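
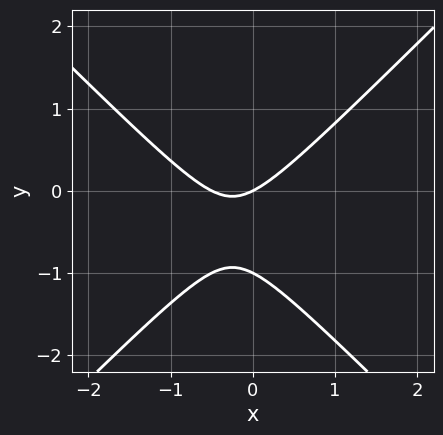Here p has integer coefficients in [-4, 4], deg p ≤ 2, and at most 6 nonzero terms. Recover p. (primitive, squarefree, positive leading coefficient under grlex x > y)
(a) Degree: a generic line meets the curve in up to 2 points, so deg p = 2.
(b) Reading off the gridlines: among the integer gridlines, it crosses the y-axis at y ∈ {-1, 0}; one x-axis crossing is at x = 0.
(c) Putting this together gives p.

2*x^2 - 2*y^2 + x - 2*y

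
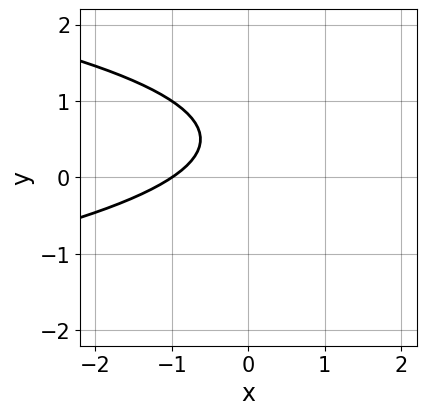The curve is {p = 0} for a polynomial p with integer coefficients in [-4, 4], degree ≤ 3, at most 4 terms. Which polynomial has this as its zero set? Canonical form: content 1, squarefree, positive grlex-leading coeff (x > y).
(a) The degree is 2 — no degree-1 curve has this shape.
(b) Against the integer gridlines: it crosses the x-axis at the gridline x = -1; no y-intercept at any integer in the box.
(c) Assembling these constraints gives the stated polynomial.

3*y^2 + 2*x - 3*y + 2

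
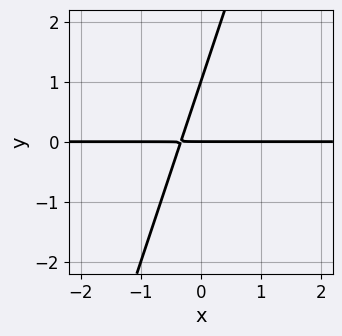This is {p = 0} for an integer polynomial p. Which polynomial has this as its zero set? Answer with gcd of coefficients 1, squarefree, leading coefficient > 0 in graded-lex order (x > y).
3*x*y - y^2 + y

(a) deg p = 2.
(b) Against the integer gridlines: among the integer gridlines, it crosses the y-axis at y ∈ {0, 1}; every point of the x-axis in the box is on the curve.
(c) These observations pin down the coefficients.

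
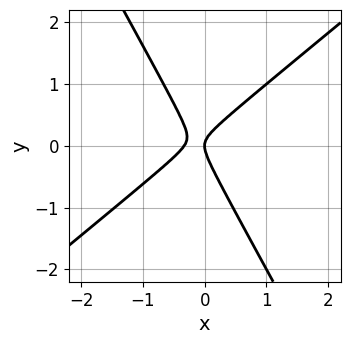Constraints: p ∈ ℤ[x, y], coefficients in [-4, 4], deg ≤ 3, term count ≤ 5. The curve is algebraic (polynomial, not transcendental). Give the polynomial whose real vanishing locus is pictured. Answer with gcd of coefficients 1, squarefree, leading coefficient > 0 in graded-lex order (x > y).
(a) The degree is 2 — the shape is more complex than any degree-1 curve.
(b) From the axis intercepts and sections: it crosses the y-axis at the gridline y = 0; it meets the x-axis at x = 0 (among the integer gridlines).
(c) Assembling these constraints gives the stated polynomial.

3*x^2 - 2*x*y - 2*y^2 + x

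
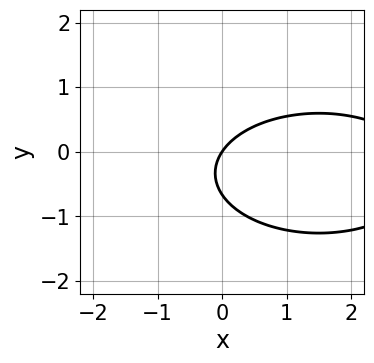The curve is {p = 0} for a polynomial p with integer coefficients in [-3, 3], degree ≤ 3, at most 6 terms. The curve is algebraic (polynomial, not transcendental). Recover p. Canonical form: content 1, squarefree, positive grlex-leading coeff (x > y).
x^2 + 3*y^2 - 3*x + 2*y

First, the degree is 2 — a generic line meets the curve in up to 2 points.
Then, reading off the gridlines: it meets the x-axis at x = 0 (among the integer gridlines); it meets the y-axis at y = 0 (among the integer gridlines).
Finally, these observations pin down the coefficients.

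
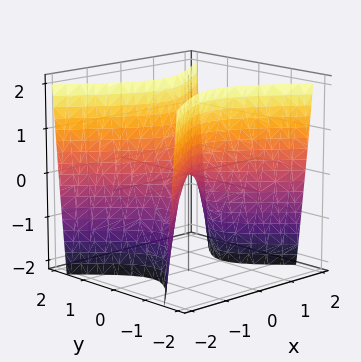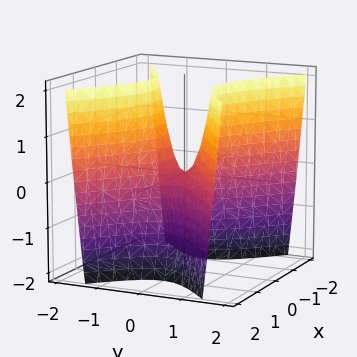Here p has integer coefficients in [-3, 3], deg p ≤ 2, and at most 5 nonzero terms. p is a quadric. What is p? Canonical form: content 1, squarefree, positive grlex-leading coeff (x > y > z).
2*x^2 - 3*y^2 + z

deg p = 2. A hyperbolic paraboloid; a quadric.
Symmetries: it's symmetric under y → −y, forcing even powers of y; it's symmetric under x → −x, forcing even powers of x.
From the axis intercepts and sections: one x-axis crossing is at x = 0; it meets the y-axis at y = 0 (among the integer gridlines); it meets the z-axis at z = 0 (among the integer gridlines).
Assembling these constraints gives the stated polynomial.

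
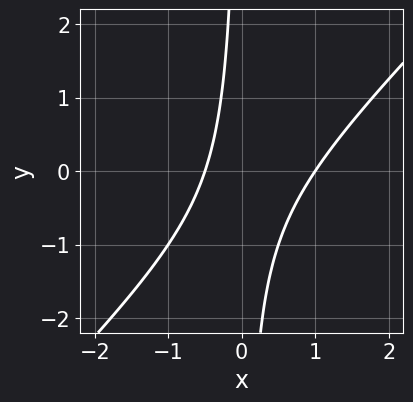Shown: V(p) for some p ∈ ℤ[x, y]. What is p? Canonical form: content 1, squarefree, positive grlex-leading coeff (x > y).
1. The degree is 2 — the shape is more complex than any degree-1 curve.
2. Checking where it meets the axes: the curve avoids every integer y-axis point in the box; one x-axis crossing is at x = 1.
3. Solving for integer coefficients yields p as stated.

2*x^2 - 2*x*y - x - 1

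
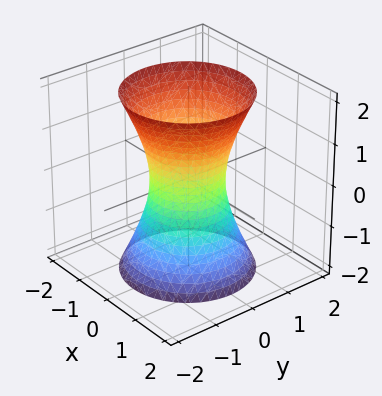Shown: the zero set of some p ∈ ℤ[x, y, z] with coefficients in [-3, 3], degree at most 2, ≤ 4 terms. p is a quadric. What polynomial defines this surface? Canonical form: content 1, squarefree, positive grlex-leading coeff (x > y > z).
1. Degree: an hourglass — one-sheet hyperboloid; a quadric, so deg p = 2.
2. Symmetries: it's symmetric under z → −z, forcing even powers of z; the z-axis is an axis of rotation, so x and y enter only as x² + y².
3. Reading off the gridlines: the surface avoids every integer z-axis point in the box; a circular section at z = -1 has radius exactly 1.
4. Together with the visible shape, these determine p as stated.

3*x^2 + 3*y^2 - z^2 - 2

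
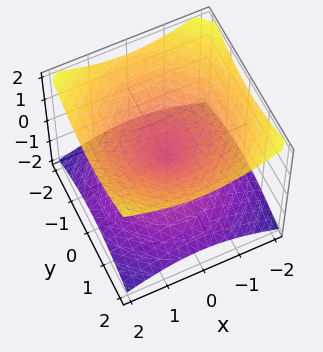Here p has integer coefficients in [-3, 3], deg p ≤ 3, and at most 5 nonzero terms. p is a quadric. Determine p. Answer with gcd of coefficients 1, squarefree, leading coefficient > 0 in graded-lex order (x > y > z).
x^2 + y^2 - 2*z^2

deg p = 2. A double cone through the origin; a quadric.
Symmetry: the z-axis is an axis of rotation, so x and y enter only as x² + y²; it's symmetric under z → −z, forcing even powers of z.
Against the integer gridlines: it meets the z-axis at z = 0 (among the integer gridlines); a circular section at z = 1 has radius between 1 and 2; it crosses the x-axis at the gridline x = 0; it crosses the y-axis at the gridline y = 0.
Putting this together gives p.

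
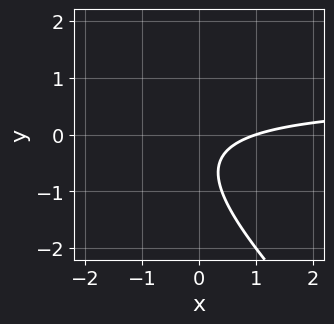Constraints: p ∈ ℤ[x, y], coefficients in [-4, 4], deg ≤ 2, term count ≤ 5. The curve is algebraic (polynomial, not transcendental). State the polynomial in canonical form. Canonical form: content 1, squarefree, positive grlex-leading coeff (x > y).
3*x*y + 3*y^2 - 2*x + 3*y + 2

First, the degree is 2 — a generic line meets the curve in up to 2 points.
Then, against the integer gridlines: it misses every integer gridline on the y-axis; it meets the x-axis at x = 1 (among the integer gridlines).
Finally, solving for integer coefficients yields p as stated.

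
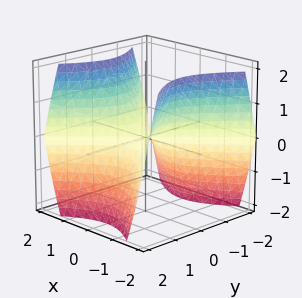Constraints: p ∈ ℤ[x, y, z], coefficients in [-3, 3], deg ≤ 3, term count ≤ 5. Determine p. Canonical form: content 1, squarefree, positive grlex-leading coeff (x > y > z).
x^2 - y^2 - z

1. deg p = 2.
2. Symmetries: the y ↦ −y reflection is a symmetry, so y appears only in even powers; mirror symmetry x ↦ −x ⇒ only even powers of x.
3. Reading off the gridlines: it meets the y-axis at y = 0 (among the integer gridlines); it crosses the x-axis at the gridline x = 0; one z-axis crossing is at z = 0.
4. Together with the visible shape, these determine p as stated.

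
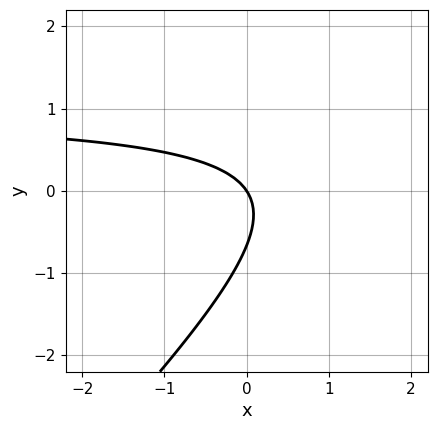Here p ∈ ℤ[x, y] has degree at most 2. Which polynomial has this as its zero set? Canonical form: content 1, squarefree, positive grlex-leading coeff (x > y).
deg p = 2. No degree-1 curve has this shape.
Against the integer gridlines: it meets the y-axis at y = 0 (among the integer gridlines); it meets the x-axis at x = 0 (among the integer gridlines).
Fitting integer coefficients to these (and the overall shape) gives p.

3*x*y - 3*y^2 - 3*x - 2*y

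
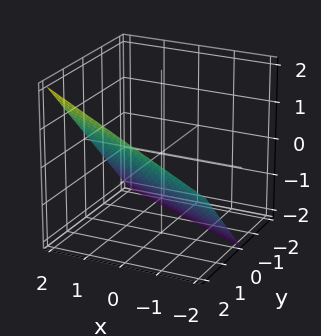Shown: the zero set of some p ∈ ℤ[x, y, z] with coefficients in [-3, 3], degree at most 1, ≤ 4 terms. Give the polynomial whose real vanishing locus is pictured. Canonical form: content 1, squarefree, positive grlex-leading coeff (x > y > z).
First, deg p = 1.
Then, from the visible intercepts: it crosses the y-axis at the gridline y = 1; one z-axis crossing is at z = -1; it meets the x-axis at x = 2 (among the integer gridlines).
Finally, assembling these constraints gives the stated polynomial.

x + 2*y - 2*z - 2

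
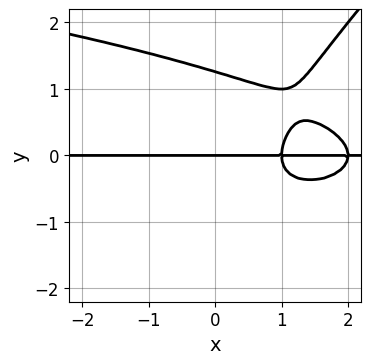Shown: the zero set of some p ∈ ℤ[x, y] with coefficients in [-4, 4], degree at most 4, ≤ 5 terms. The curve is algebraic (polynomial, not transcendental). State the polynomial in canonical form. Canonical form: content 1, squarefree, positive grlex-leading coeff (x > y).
x*y^3 - y^4 + x^2*y - 3*x*y + 2*y

Degree: a generic line meets the curve in up to 4 points, so deg p = 4.
From the axis intercepts and sections: the visible x-axis segment lies entirely on the curve; it meets the y-axis at y = 0 (among the integer gridlines).
Putting this together gives p.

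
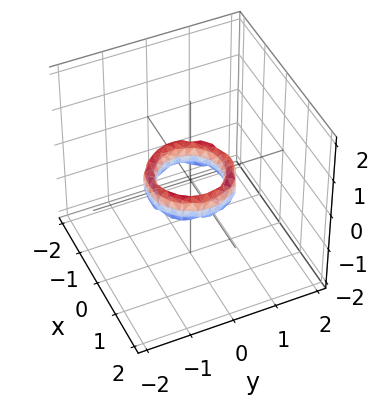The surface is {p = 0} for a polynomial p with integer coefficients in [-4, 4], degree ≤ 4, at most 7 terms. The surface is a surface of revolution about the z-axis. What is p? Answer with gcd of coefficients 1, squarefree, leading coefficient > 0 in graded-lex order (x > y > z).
(a) The degree is 4 — a generic line meets the surface in up to 4 points.
(b) Symmetries: rotational symmetry about the z-axis ⇒ p depends on x, y only through x² + y².
(c) From the visible intercepts: a circular section at z = 0 has radius between 0 and 1; among the integer gridlines, it crosses the x-axis at x ∈ {-1, 1}; the y-axis gridline crossings are at y ∈ {-1, 1}; it misses every integer gridline on the z-axis.
(d) Solving for integer coefficients yields p as stated.

2*x^4 + 4*x^2*y^2 + 2*y^4 - 3*x^2 - 3*y^2 + z^2 + 1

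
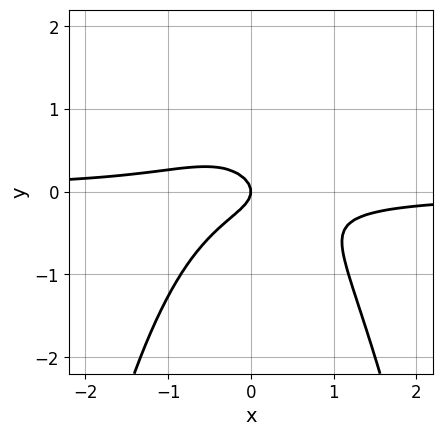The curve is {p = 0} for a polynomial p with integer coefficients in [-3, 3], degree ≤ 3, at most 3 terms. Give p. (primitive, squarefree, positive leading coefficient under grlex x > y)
3*x^2*y + 3*y^2 + x

First, degree: the shape is more complex than any degree-2 curve, so deg p = 3.
Next, from the axis intercepts and sections: it crosses the x-axis at the gridline x = 0; one y-axis crossing is at y = 0.
Finally, these observations pin down the coefficients.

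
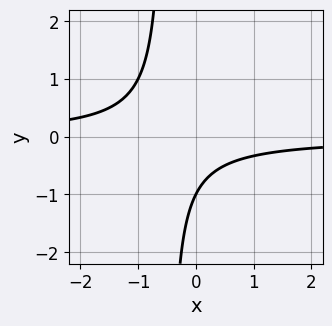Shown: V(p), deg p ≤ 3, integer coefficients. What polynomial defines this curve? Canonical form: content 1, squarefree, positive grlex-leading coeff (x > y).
(a) The degree is 2 — no degree-1 curve has this shape.
(b) Checking where it meets the axes: no x-intercept at any integer in the box; one y-axis crossing is at y = -1.
(c) Solving for integer coefficients yields p as stated.

2*x*y + y + 1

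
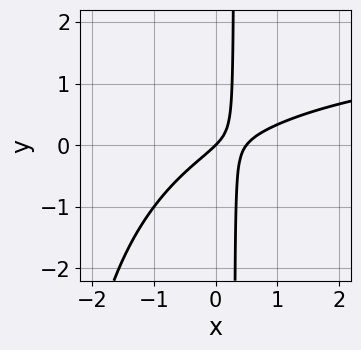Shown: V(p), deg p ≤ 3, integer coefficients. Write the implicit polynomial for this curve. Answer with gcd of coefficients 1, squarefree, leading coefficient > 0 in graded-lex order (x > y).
The degree is 3 — a generic line meets the curve in up to 3 points.
Checking where it meets the axes: it crosses the y-axis at the gridline y = 0; it meets the x-axis at x = 0 (among the integer gridlines).
Solving for integer coefficients yields p as stated.

x^2*y - 2*x^2 + 3*x*y + x - y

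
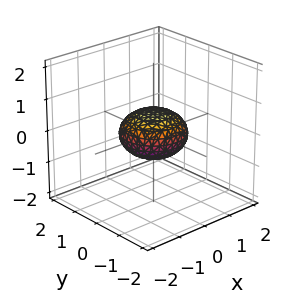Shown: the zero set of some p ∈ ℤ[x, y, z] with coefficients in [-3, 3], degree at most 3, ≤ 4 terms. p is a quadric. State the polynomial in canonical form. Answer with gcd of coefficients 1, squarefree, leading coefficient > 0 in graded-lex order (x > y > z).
1. deg p = 2. A closed, bounded, convex surface; a quadric.
2. Symmetries: rotational symmetry about the z-axis ⇒ p depends on x, y only through x² + y²; mirror symmetry z ↦ −z ⇒ only even powers of z.
3. Against the integer gridlines: the x-axis gridline crossings are at x ∈ {-1, 1}; among the integer gridlines, it crosses the y-axis at y ∈ {-1, 1}; a circular section at z = 0 has radius exactly 1.
4. These observations pin down the coefficients.

x^2 + y^2 + 2*z^2 - 1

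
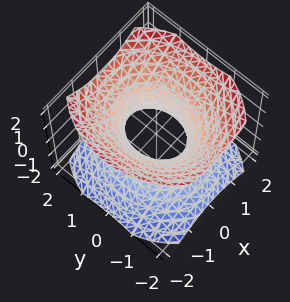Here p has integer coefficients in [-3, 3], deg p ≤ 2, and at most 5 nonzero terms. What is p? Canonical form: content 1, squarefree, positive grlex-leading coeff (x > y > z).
3*x^2 + 2*y^2 - 3*z^2 - 2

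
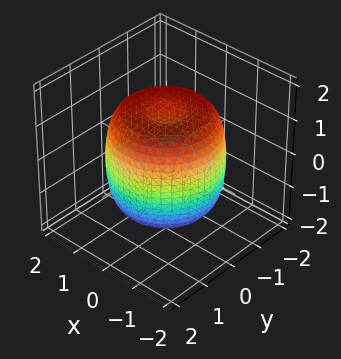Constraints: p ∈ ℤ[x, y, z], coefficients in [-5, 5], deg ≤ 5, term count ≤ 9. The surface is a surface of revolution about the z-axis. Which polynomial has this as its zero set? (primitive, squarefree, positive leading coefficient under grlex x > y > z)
2*x^4 + 4*x^2*y^2 + 2*y^4 - 3*x^2 - 3*y^2 + 2*z^2 - 3

1. The degree is 4 — no degree-3 surface has this shape.
2. By symmetry, the z-axis is an axis of rotation, so x and y enter only as x² + y².
3. Observable constraints: a circular section at z = 1 has radius between 1 and 2.
4. Solving for integer coefficients yields p as stated.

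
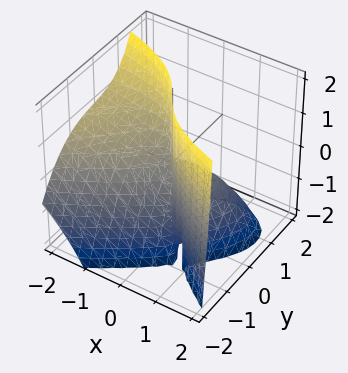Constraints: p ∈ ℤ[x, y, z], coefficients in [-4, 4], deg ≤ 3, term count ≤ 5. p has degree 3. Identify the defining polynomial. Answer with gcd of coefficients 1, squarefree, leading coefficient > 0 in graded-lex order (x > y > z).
x^2*z - 2*y^3 - 2*x^2 - 3*x*z - 2*y*z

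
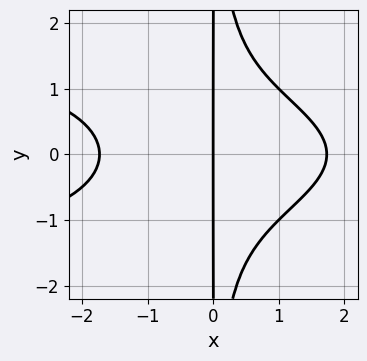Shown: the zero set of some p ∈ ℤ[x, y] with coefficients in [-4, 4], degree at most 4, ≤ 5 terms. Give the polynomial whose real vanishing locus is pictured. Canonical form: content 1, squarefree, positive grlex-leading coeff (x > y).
2*x^2*y^2 + x^3 - 3*x

(a) The degree is 4 — no degree-3 curve has this shape.
(b) Symmetries: the y ↦ −y reflection is a symmetry, so y appears only in even powers.
(c) Checking where it meets the axes: the visible y-axis segment lies entirely on the curve; it meets the x-axis at x = 0 (among the integer gridlines).
(d) The integer polynomial consistent with all of this is the stated p.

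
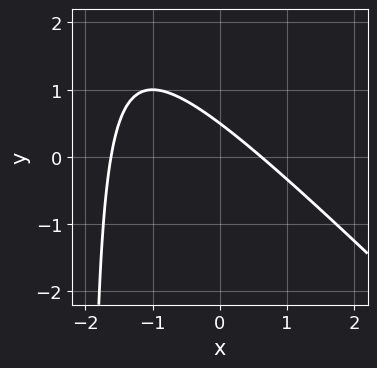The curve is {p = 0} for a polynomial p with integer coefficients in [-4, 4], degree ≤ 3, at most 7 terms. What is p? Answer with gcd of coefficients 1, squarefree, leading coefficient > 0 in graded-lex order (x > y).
x^2 + x*y + x + 2*y - 1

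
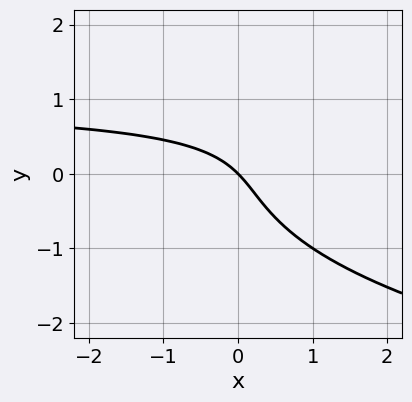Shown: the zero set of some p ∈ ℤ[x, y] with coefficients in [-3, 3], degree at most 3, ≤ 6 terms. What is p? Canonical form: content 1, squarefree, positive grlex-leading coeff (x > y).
y^3 - x*y + x + y

First, deg p = 3. No degree-2 curve has this shape.
Next, observable constraints: one x-axis crossing is at x = 0; one y-axis crossing is at y = 0.
Finally, solving for integer coefficients yields p as stated.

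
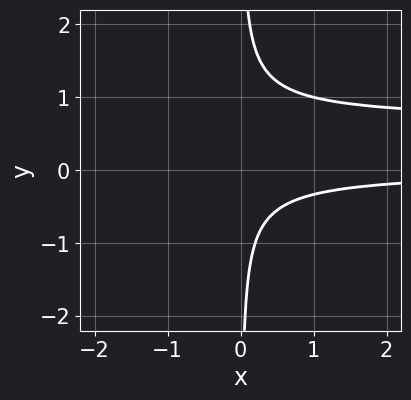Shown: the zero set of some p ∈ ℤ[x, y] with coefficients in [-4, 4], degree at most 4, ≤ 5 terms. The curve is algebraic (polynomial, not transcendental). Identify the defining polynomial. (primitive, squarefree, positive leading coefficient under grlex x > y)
Degree: a generic line meets the curve in up to 3 points, so deg p = 3.
Checking where it meets the axes: no x-intercept at any integer in the box; the curve avoids every integer y-axis point in the box.
Fitting integer coefficients to these (and the overall shape) gives p.

3*x*y^2 - 2*x*y - 1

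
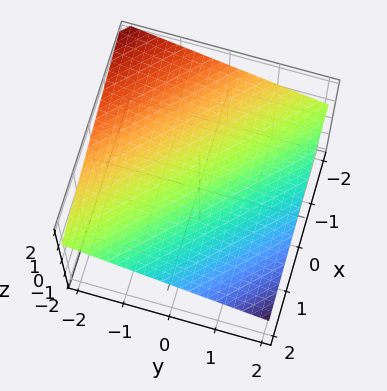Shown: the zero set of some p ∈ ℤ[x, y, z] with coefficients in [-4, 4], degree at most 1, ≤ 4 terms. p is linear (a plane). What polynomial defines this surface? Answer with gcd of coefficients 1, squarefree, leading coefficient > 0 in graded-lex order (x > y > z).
x + y + 3*z - 2

Degree: the surface is flat (a plane), so deg p = 1.
Observable constraints: one x-axis crossing is at x = 2; it meets the y-axis at y = 2 (among the integer gridlines).
Assembling these constraints gives the stated polynomial.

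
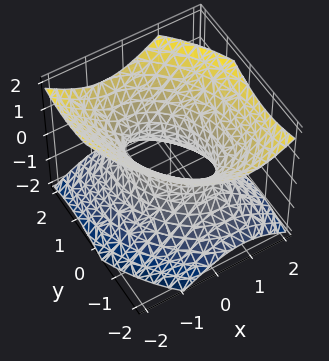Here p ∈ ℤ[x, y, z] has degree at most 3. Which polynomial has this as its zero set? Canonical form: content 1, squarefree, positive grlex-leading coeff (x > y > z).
deg p = 2. A generic line meets the surface in up to 2 points.
From the axis intercepts and sections: the y-axis gridline crossings are at y ∈ {-1, 1}; no z-intercept at any integer in the box.
Together with the visible shape, these determine p as stated.

3*x^2 + 2*x*y + 2*y^2 - 3*z^2 - 2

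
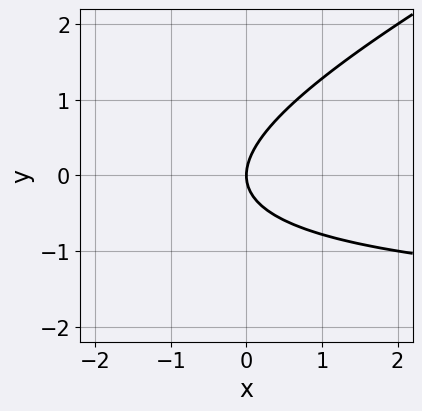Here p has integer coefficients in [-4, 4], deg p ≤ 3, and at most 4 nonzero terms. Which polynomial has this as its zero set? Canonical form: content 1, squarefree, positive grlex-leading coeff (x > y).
x*y - 2*y^2 + 2*x

1. The degree is 2 — a generic line meets the curve in up to 2 points.
2. From the visible intercepts: it crosses the y-axis at the gridline y = 0; one x-axis crossing is at x = 0.
3. Assembling these constraints gives the stated polynomial.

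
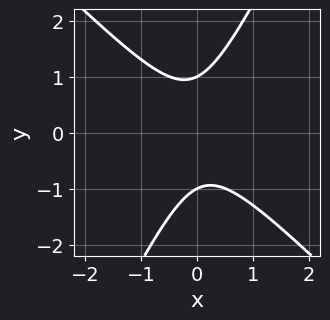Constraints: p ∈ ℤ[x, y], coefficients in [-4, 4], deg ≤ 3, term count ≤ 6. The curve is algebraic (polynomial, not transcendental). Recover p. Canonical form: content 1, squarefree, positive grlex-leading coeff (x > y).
2*x^2 + x*y - y^2 + 1

1. deg p = 2. The shape is more complex than any degree-1 curve.
2. Checking where it meets the axes: no x-intercept at any integer in the box; among the integer gridlines, it crosses the y-axis at y ∈ {-1, 1}.
3. Putting this together gives p.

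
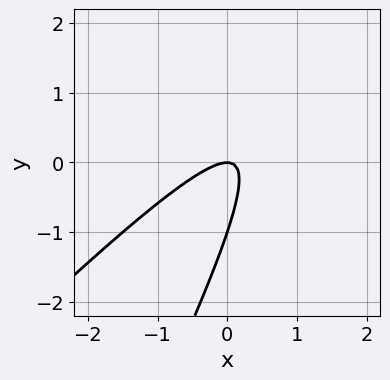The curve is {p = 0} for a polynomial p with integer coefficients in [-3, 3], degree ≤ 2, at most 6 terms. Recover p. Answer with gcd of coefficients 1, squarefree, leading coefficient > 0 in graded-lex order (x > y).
2*x^2 - 3*x*y + y^2 + y

(a) deg p = 2. A generic line meets the curve in up to 2 points.
(b) From the axis intercepts and sections: the y-axis gridline crossings are at y ∈ {-1, 0}; it meets the x-axis at x = 0 (among the integer gridlines).
(c) Assembling these constraints gives the stated polynomial.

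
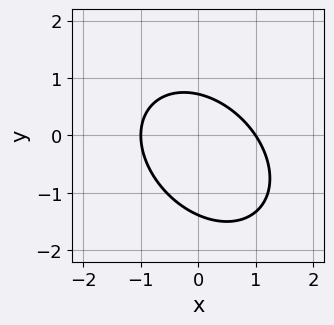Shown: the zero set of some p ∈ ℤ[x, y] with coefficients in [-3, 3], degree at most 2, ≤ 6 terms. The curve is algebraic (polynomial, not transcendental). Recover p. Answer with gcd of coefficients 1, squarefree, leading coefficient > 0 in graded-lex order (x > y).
3*x^2 + 2*x*y + 3*y^2 + 2*y - 3

deg p = 2.
From the axis intercepts and sections: the x-axis gridline crossings are at x ∈ {-1, 1}.
Together with the visible shape, these determine p as stated.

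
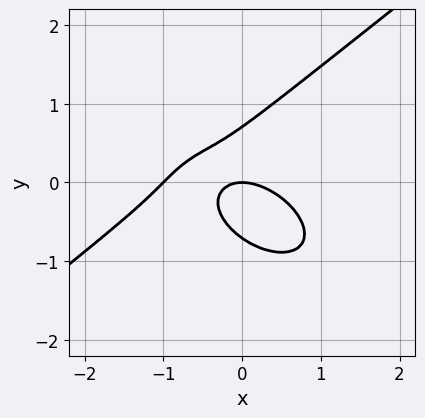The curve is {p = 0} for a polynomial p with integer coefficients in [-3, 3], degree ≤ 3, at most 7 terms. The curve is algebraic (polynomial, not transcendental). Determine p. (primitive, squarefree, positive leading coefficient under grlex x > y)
x^3 - 2*y^3 + x^2 + 2*x*y + y

1. The degree is 3 — the shape is more complex than any degree-2 curve.
2. Reading off the gridlines: it meets the y-axis at y = 0 (among the integer gridlines); the x-axis gridline crossings are at x ∈ {-1, 0}.
3. Solving for integer coefficients yields p as stated.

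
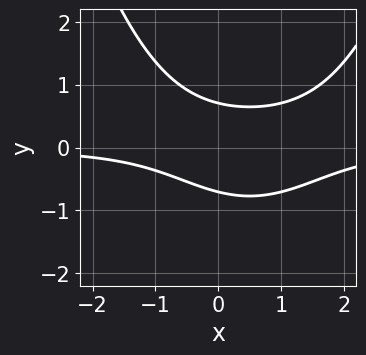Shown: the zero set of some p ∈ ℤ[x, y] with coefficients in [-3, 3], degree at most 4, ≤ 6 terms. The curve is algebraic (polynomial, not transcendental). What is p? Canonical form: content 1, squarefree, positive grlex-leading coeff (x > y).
x^2*y - x*y - 2*y^2 + 1

First, degree: the shape is more complex than any degree-2 curve, so deg p = 3.
Then, from the axis intercepts and sections: the curve avoids every integer x-axis point in the box.
Finally, putting this together gives p.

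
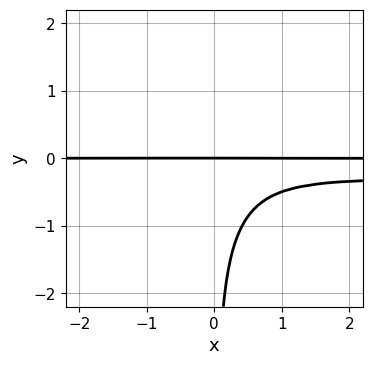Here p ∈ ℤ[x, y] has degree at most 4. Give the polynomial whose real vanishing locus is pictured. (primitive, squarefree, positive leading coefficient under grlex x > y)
(a) Degree: the shape is more complex than any degree-3 curve, so deg p = 4.
(b) From the visible intercepts: every point of the x-axis in the box is on the curve; it crosses the y-axis at the gridline y = 0.
(c) Together with the visible shape, these determine p as stated.

3*x^2*y^2 - 2*x*y^3 + x^2*y + 2*x*y^2 + 2*y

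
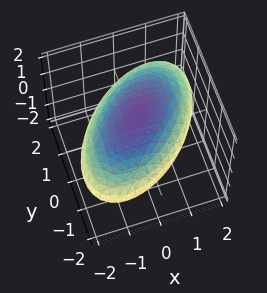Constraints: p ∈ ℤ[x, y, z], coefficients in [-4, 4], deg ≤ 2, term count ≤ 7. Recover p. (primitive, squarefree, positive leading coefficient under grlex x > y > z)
x^2 - x*y + y^2 + 2*z^2 - 3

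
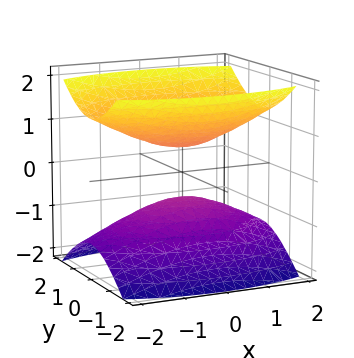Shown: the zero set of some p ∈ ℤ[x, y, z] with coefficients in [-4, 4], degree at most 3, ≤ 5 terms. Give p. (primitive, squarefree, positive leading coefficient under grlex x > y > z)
x^2 + 3*y^2 - 3*z^2 + 1

First, there are 2 components. Treating them together as one polynomial.
Next, deg p = 2. Two sheets facing apart; a quadric.
Next, symmetries: mirror symmetry x ↦ −x ⇒ only even powers of x; the y ↦ −y reflection is a symmetry, so y appears only in even powers; the z ↦ −z reflection is a symmetry, so z appears only in even powers.
Then, checking where it meets the axes: no y-intercept at any integer in the box; the surface avoids every integer x-axis point in the box.
Finally, matching integer coefficients to the picture gives p.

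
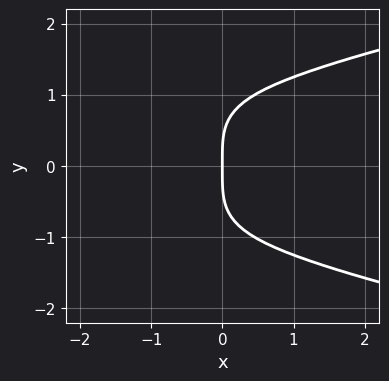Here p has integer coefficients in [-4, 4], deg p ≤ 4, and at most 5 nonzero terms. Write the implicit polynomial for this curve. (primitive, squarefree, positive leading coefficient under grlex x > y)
1. The degree is 4 — the shape is more complex than any degree-3 curve.
2. Symmetries: it's symmetric under y → −y, forcing even powers of y.
3. From the axis intercepts and sections: it crosses the x-axis at the gridline x = 0; it meets the y-axis at y = 0 (among the integer gridlines).
4. Assembling these constraints gives the stated polynomial.

x^2*y^2 + y^4 - x^3 - x^2 - 2*x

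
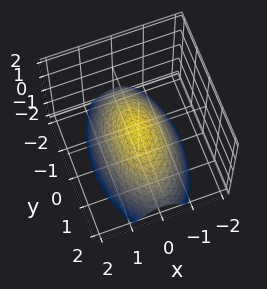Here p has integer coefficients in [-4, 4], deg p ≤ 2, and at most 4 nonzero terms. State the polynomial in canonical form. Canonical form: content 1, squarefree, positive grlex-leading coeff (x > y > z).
3*x^2 + y^2 + 3*z

(a) Degree: a single bowl opening along one axis; a quadric, so deg p = 2.
(b) Symmetries: it's symmetric under x → −x, forcing even powers of x; it's symmetric under y → −y, forcing even powers of y.
(c) Checking where it meets the axes: it crosses the y-axis at the gridline y = 0; it meets the x-axis at x = 0 (among the integer gridlines).
(d) Fitting integer coefficients to these (and the overall shape) gives p.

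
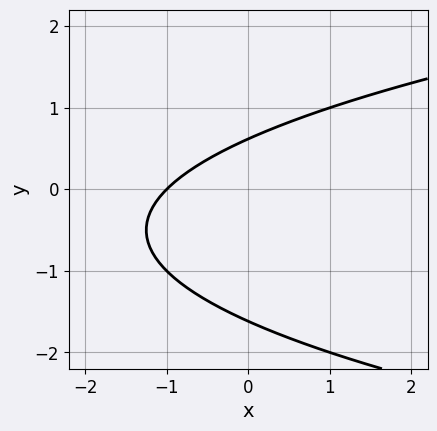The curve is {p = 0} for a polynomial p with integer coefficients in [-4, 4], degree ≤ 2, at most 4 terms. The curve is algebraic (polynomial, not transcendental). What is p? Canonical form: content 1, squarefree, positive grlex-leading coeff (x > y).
y^2 - x + y - 1

First, deg p = 2.
Next, observable constraints: one x-axis crossing is at x = -1.
Finally, together with the visible shape, these determine p as stated.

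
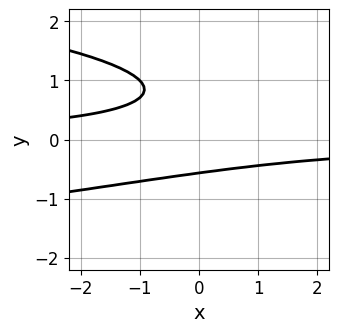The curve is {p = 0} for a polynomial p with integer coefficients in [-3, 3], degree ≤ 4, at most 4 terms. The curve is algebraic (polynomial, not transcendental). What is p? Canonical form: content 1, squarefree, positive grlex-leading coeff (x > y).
1. Degree: a generic line meets the curve in up to 3 points, so deg p = 3.
2. Reading off the gridlines: the curve avoids every integer x-axis point in the box.
3. Assembling these constraints gives the stated polynomial.

2*y^3 + x*y - 2*y^2 + 1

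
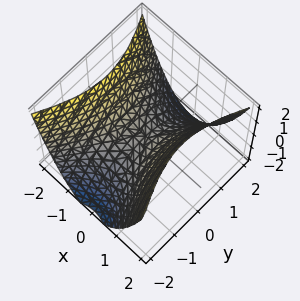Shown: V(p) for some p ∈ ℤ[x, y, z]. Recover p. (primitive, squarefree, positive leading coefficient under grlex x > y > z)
1. deg p = 2. A saddle surface; a quadric.
2. Symmetries: the x ↦ −x reflection is a symmetry, so x appears only in even powers; the y ↦ −y reflection is a symmetry, so y appears only in even powers.
3. From the axis intercepts and sections: one y-axis crossing is at y = 0; one x-axis crossing is at x = 0; one z-axis crossing is at z = 0.
4. Solving for integer coefficients yields p as stated.

2*x^2 - y^2 - 2*z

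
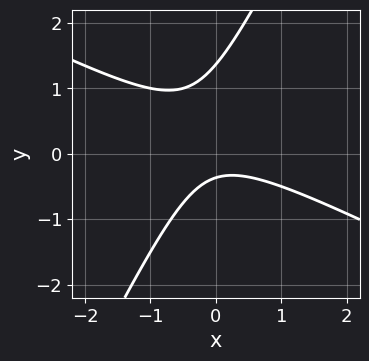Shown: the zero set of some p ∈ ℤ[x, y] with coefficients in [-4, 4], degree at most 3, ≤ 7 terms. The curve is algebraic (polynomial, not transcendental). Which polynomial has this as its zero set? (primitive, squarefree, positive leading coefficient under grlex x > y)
1. The degree is 2 — no degree-1 curve has this shape.
2. From the axis intercepts and sections: the curve avoids every integer x-axis point in the box.
3. Assembling these constraints gives the stated polynomial.

2*x^2 + 3*x*y - 2*y^2 + 2*y + 1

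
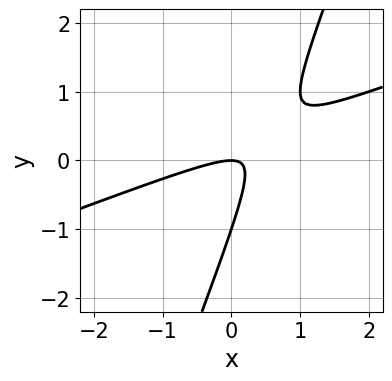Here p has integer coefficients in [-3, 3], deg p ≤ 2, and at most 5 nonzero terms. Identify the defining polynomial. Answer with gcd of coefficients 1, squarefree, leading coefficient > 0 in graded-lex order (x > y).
First, deg p = 2.
Then, from the axis intercepts and sections: the y-axis gridline crossings are at y ∈ {-1, 0}; it meets the x-axis at x = 0 (among the integer gridlines).
Finally, solving for integer coefficients yields p as stated.

x^2 - 3*x*y + y^2 + y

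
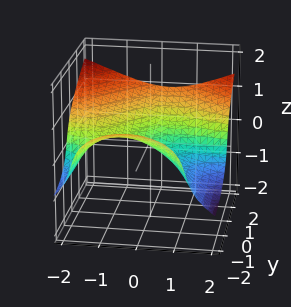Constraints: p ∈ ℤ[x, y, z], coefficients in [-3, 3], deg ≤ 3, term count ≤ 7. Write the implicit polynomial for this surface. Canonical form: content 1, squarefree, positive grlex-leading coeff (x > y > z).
1. Degree: no degree-2 surface has this shape, so deg p = 3.
2. Reading off the gridlines: it meets the x-axis at x = 0 (among the integer gridlines); it crosses the y-axis at the gridline y = 0.
3. Fitting integer coefficients to these (and the overall shape) gives p.

x^2*y - 3*z^3 + y^2 - x - 2*z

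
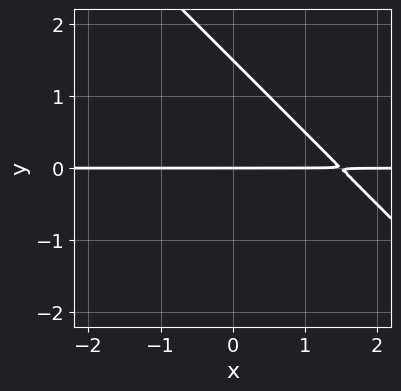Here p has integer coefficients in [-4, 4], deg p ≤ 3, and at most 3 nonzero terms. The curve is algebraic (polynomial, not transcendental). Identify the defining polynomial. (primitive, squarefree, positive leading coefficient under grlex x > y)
2*x*y + 2*y^2 - 3*y

1. Degree: a generic line meets the curve in up to 2 points, so deg p = 2.
2. Observable constraints: it meets the y-axis at y = 0 (among the integer gridlines); every point of the x-axis in the box is on the curve.
3. Solving for integer coefficients yields p as stated.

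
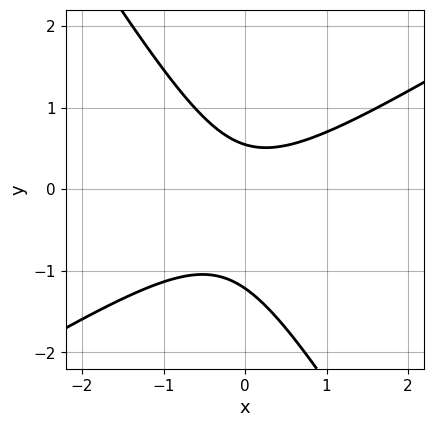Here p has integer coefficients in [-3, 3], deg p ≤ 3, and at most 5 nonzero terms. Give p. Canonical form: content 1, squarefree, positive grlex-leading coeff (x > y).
3*x^2 - 3*x*y - 3*y^2 - 2*y + 2

(a) deg p = 2.
(b) Reading off the gridlines: no x-intercept at any integer in the box.
(c) The integer polynomial consistent with all of this is the stated p.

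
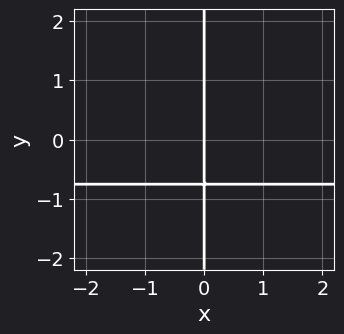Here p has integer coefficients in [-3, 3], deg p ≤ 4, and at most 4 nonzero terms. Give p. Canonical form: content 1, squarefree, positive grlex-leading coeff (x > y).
x*y^3 - x*y^2 + x

(a) The degree is 4 — no degree-3 curve has this shape.
(b) Against the integer gridlines: it meets the x-axis at x = 0 (among the integer gridlines); every point of the y-axis in the box is on the curve.
(c) The integer polynomial consistent with all of this is the stated p.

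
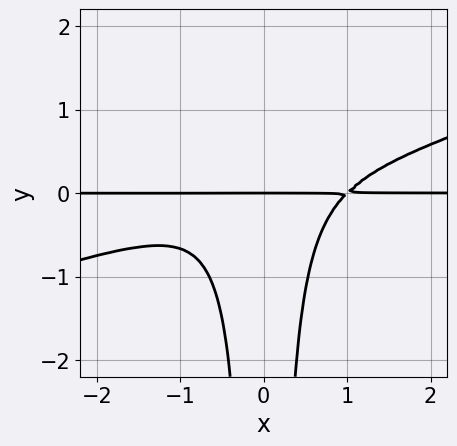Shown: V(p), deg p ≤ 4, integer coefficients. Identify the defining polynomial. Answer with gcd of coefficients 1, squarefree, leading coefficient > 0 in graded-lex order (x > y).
(a) The degree is 4 — the shape is more complex than any degree-3 curve.
(b) From the axis intercepts and sections: one y-axis crossing is at y = 0; the visible x-axis segment lies entirely on the curve.
(c) Solving for integer coefficients yields p as stated.

x^3*y - 3*x^2*y^2 - y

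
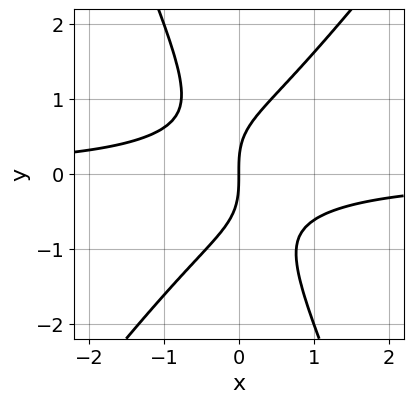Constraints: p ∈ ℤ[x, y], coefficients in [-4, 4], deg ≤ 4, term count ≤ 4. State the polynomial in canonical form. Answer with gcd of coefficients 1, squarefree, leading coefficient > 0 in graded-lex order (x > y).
3*x^2*y - x*y^2 - y^3 + 2*x

deg p = 3.
From the visible intercepts: one x-axis crossing is at x = 0; it crosses the y-axis at the gridline y = 0.
Solving for integer coefficients yields p as stated.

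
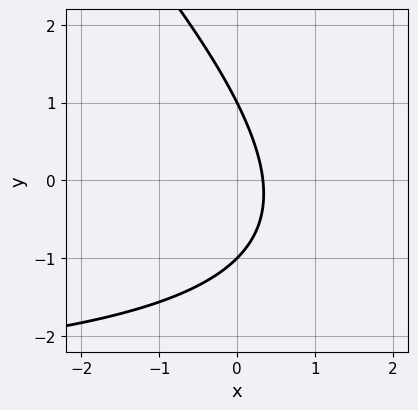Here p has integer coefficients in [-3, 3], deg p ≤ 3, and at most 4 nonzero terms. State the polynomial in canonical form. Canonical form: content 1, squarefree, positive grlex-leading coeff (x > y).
x*y + y^2 + 3*x - 1

Degree: a generic line meets the curve in up to 2 points, so deg p = 2.
Against the integer gridlines: the y-axis gridline crossings are at y ∈ {-1, 1}.
The integer polynomial consistent with all of this is the stated p.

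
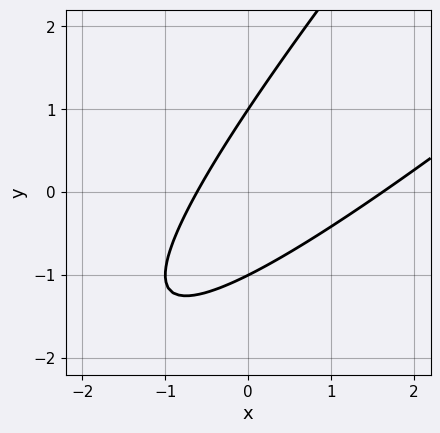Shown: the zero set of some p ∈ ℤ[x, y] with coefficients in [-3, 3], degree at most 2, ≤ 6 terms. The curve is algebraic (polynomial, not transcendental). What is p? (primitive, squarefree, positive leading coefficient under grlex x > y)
deg p = 2. A generic line meets the curve in up to 2 points.
Observable constraints: among the integer gridlines, it crosses the y-axis at y ∈ {-1, 1}.
Matching integer coefficients to the picture gives p.

x^2 - 2*x*y + y^2 - x - 1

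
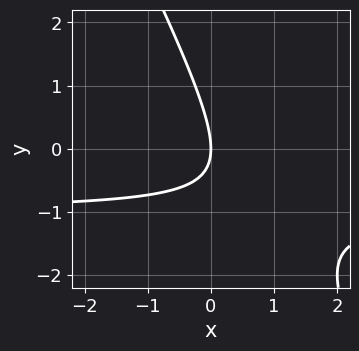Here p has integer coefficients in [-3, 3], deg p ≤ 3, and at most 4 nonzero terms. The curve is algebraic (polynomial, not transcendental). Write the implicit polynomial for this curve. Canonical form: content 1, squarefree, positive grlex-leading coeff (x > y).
(a) deg p = 2. No degree-1 curve has this shape.
(b) Against the integer gridlines: it meets the y-axis at y = 0 (among the integer gridlines); one x-axis crossing is at x = 0.
(c) Matching integer coefficients to the picture gives p.

2*x*y + y^2 + 2*x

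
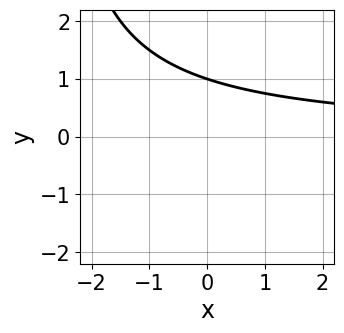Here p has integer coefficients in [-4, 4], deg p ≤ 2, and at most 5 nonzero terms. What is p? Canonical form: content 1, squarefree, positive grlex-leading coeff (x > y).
Degree: the shape is more complex than any degree-1 curve, so deg p = 2.
Observable constraints: it misses every integer gridline on the x-axis; it meets the y-axis at y = 1 (among the integer gridlines).
These observations pin down the coefficients.

x*y + 3*y - 3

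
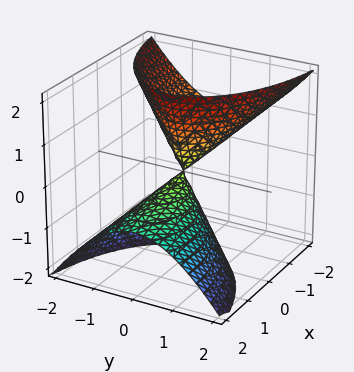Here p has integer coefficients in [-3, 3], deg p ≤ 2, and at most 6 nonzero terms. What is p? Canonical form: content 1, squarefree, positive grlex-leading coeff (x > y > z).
First, I count 2 distinct pieces. They look like related sheets of one shape, so recover p as a whole.
Next, deg p = 2. A generic line meets the surface in up to 2 points.
Next, from the visible intercepts: one x-axis crossing is at x = 0; it crosses the y-axis at the gridline y = 0.
Finally, matching integer coefficients to the picture gives p.

x^2 + 3*x*z + 3*y^2 - z^2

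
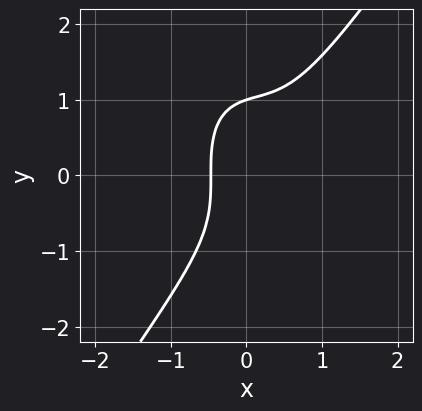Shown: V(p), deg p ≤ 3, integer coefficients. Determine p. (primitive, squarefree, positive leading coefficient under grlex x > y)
3*x^3 - y^3 - x^2 + x + 1

(a) The degree is 3 — no degree-2 curve has this shape.
(b) Against the integer gridlines: it meets the y-axis at y = 1 (among the integer gridlines).
(c) The integer polynomial consistent with all of this is the stated p.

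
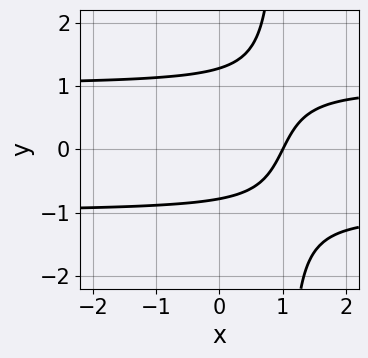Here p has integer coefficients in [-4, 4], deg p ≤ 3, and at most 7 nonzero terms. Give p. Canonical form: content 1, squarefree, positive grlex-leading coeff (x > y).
First, the degree is 3 — no degree-2 curve has this shape.
Next, from the axis intercepts and sections: one x-axis crossing is at x = 1.
Finally, together with the visible shape, these determine p as stated.

2*x*y^2 - 2*y^2 - 2*x + y + 2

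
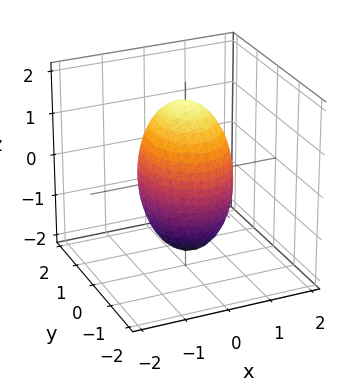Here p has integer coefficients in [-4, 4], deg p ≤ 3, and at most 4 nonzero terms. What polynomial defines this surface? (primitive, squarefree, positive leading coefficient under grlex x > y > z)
3*x^2 + 2*y^2 + z^2 - 3

First, degree: bounded and convex; a quadric, so deg p = 2.
Then, symmetries: the z ↦ −z reflection is a symmetry, so z appears only in even powers; the x ↦ −x reflection is a symmetry, so x appears only in even powers; it's symmetric under y → −y, forcing even powers of y.
Next, reading off the gridlines: among the integer gridlines, it crosses the x-axis at x ∈ {-1, 1}.
Finally, matching integer coefficients to the picture gives p.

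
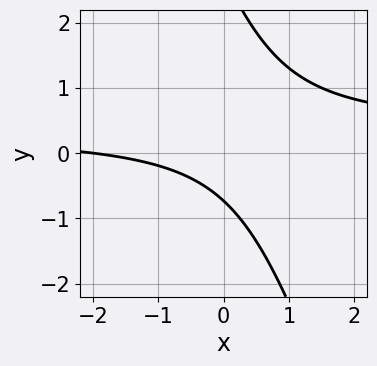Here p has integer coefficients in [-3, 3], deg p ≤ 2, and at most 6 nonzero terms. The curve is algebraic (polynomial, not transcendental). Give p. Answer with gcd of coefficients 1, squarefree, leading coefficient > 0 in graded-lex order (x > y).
3*x*y + y^2 - x - 2*y - 2

1. Degree: the shape is more complex than any degree-1 curve, so deg p = 2.
2. Checking where it meets the axes: it crosses the x-axis at the gridline x = -2.
3. The integer polynomial consistent with all of this is the stated p.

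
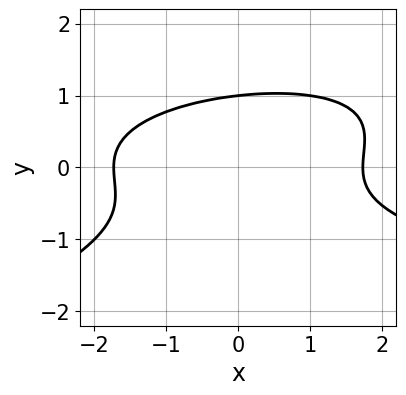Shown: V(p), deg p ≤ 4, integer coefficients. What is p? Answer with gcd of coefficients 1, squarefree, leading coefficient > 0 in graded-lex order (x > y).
First, degree: the shape is more complex than any degree-2 curve, so deg p = 3.
Then, from the axis intercepts and sections: one y-axis crossing is at y = 1.
Finally, these observations pin down the coefficients.

x*y^2 - 3*y^3 - x^2 + 3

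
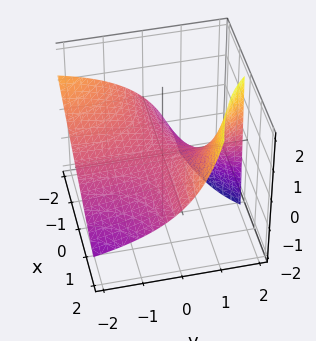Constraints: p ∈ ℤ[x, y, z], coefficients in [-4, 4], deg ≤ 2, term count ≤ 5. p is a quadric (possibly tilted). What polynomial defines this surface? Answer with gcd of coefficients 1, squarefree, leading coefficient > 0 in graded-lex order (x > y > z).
deg p = 2.
From the axis intercepts and sections: every point of the y-axis in the box is on the surface; it meets the z-axis at z = 0 (among the integer gridlines); the visible x-axis segment lies entirely on the surface.
Fitting integer coefficients to these (and the overall shape) gives p.

x*y + y*z - 2*z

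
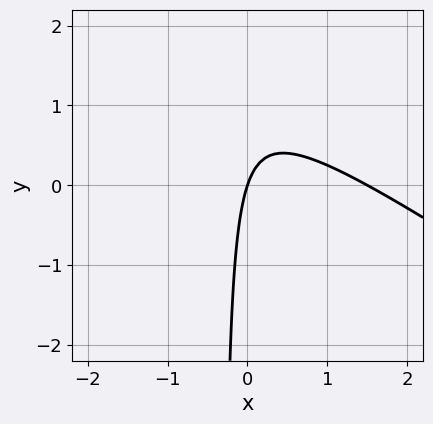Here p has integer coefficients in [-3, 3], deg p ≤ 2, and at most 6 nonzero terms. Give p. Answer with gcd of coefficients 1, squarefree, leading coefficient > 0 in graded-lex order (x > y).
First, the degree is 2 — no degree-1 curve has this shape.
Then, against the integer gridlines: it meets the y-axis at y = 0 (among the integer gridlines); it meets the x-axis at x = 0 (among the integer gridlines).
Finally, matching integer coefficients to the picture gives p.

2*x^2 + 3*x*y - 3*x + y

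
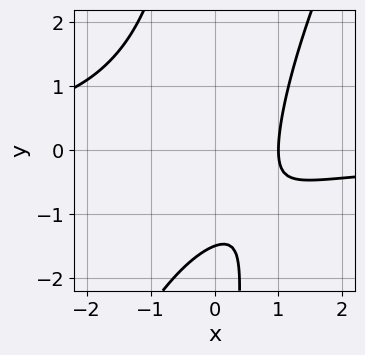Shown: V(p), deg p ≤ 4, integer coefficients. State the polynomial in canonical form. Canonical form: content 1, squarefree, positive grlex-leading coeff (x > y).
1. deg p = 3.
2. From the axis intercepts and sections: one x-axis crossing is at x = 1.
3. Assembling these constraints gives the stated polynomial.

2*x^2*y - x*y^2 + 3*x - 2*y - 3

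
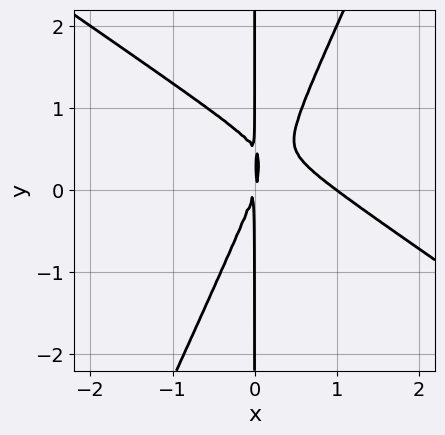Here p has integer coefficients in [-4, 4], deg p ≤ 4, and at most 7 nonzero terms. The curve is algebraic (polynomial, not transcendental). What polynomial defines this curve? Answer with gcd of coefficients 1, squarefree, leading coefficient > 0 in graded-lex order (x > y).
3*x^3 + 3*x^2*y - 2*x*y^2 - 3*x^2 + x*y

Degree: a generic line meets the curve in up to 3 points, so deg p = 3.
Reading off the gridlines: it meets the x-axis at x = 1 (among the integer gridlines); every point of the y-axis in the box is on the curve.
Fitting integer coefficients to these (and the overall shape) gives p.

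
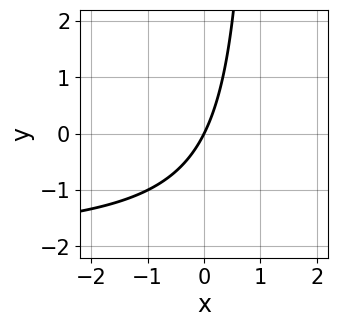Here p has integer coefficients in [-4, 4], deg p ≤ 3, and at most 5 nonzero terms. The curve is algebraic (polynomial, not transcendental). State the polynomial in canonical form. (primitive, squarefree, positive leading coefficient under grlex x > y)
x*y + 2*x - y

1. The degree is 2 — a generic line meets the curve in up to 2 points.
2. Checking where it meets the axes: one y-axis crossing is at y = 0; it meets the x-axis at x = 0 (among the integer gridlines).
3. The integer polynomial consistent with all of this is the stated p.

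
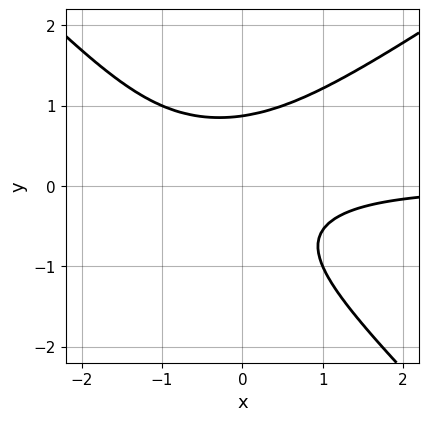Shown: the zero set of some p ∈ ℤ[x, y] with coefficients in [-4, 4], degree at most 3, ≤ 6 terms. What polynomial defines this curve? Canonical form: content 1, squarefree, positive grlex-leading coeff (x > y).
Degree: no degree-2 curve has this shape, so deg p = 3.
From the axis intercepts and sections: no x-intercept at any integer in the box.
Assembling these constraints gives the stated polynomial.

2*x^2*y - x*y^2 - 3*y^3 + 2*x*y + 2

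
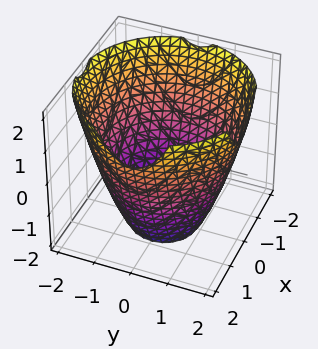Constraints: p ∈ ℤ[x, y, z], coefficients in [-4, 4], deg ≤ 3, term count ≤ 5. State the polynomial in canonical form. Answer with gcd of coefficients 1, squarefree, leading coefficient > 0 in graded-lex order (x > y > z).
x^2 + y^2 - z - 3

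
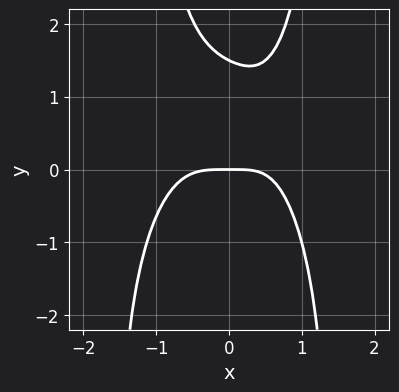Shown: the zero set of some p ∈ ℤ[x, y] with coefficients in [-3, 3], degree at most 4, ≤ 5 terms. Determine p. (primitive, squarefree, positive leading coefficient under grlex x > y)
(a) Degree: a generic line meets the curve in up to 4 points, so deg p = 4.
(b) Checking where it meets the axes: it meets the y-axis at y = 0 (among the integer gridlines); it crosses the x-axis at the gridline x = 0.
(c) Matching integer coefficients to the picture gives p.

3*x^4 + x^2*y^2 - x*y - 2*y^2 + 3*y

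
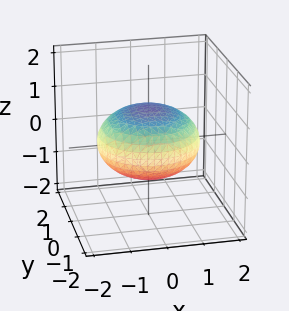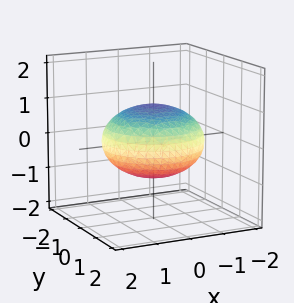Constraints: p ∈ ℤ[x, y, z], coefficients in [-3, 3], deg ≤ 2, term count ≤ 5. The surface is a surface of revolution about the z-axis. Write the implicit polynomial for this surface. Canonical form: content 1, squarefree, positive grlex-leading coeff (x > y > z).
1. deg p = 2. A generic line meets the surface in up to 2 points.
2. Symmetry: every cross-section ⟂ z is a circle, so x, y appear only via x² + y².
3. From the axis intercepts and sections: the z-axis gridline crossings are at z ∈ {-1, 1}; a circular section at z = 0 has radius between 1 and 2.
4. Matching integer coefficients to the picture gives p.

x^2 + y^2 + 2*z^2 - 2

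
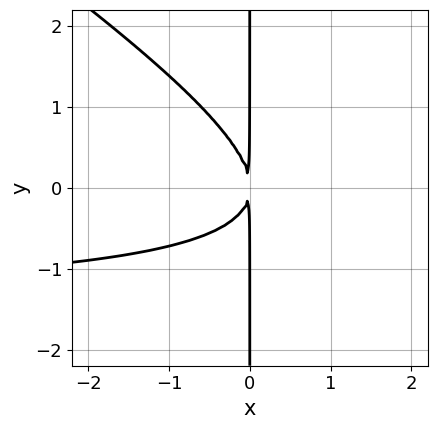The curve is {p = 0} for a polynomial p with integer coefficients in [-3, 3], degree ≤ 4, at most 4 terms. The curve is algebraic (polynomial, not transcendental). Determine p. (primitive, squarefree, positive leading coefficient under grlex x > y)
First, deg p = 3. A generic line meets the curve in up to 3 points.
Then, observable constraints: the visible y-axis segment lies entirely on the curve.
Finally, solving for integer coefficients yields p as stated.

2*x^2*y + 3*x*y^2 + 3*x^2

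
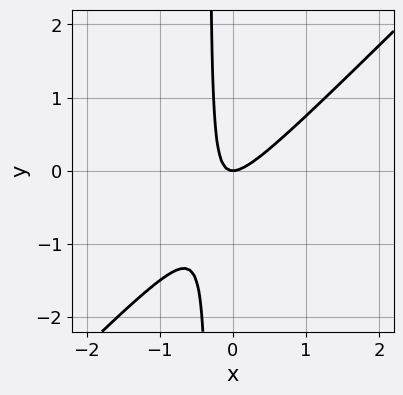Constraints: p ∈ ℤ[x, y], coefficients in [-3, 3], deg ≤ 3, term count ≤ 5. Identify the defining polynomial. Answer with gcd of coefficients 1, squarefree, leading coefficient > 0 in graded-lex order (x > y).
3*x^2 - 3*x*y - y

(a) deg p = 2.
(b) From the visible intercepts: it crosses the y-axis at the gridline y = 0; it crosses the x-axis at the gridline x = 0.
(c) Assembling these constraints gives the stated polynomial.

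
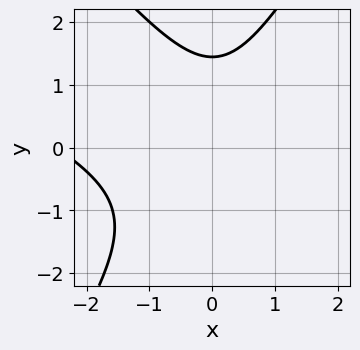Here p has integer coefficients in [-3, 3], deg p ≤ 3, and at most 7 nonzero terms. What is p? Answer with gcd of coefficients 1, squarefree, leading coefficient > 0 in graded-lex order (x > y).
The degree is 3 — the shape is more complex than any degree-2 curve.
Reading off the gridlines: it misses every integer gridline on the x-axis.
Fitting integer coefficients to these (and the overall shape) gives p.

x^3 + 2*x^2*y - y^3 + 2*x^2 + 3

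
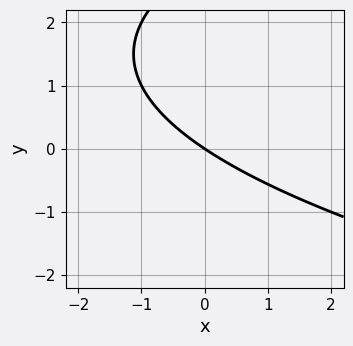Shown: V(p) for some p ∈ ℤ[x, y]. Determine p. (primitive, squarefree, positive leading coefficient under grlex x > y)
y^2 - 2*x - 3*y

1. deg p = 2. The shape is more complex than any degree-1 curve.
2. Observable constraints: it crosses the y-axis at the gridline y = 0; it meets the x-axis at x = 0 (among the integer gridlines).
3. These observations pin down the coefficients.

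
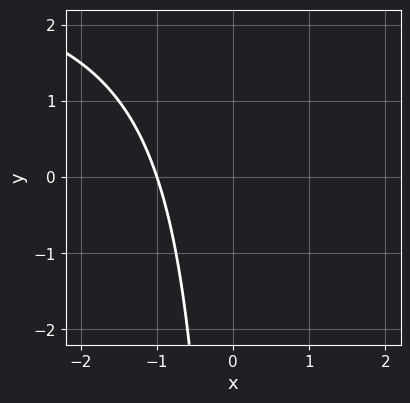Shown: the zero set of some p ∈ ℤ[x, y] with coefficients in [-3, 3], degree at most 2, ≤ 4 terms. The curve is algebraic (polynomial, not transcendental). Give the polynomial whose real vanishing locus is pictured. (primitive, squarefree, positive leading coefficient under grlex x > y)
(a) deg p = 2. A generic line meets the curve in up to 2 points.
(b) Against the integer gridlines: one x-axis crossing is at x = -1; the curve avoids every integer y-axis point in the box.
(c) These observations pin down the coefficients.

x*y - 3*x - 3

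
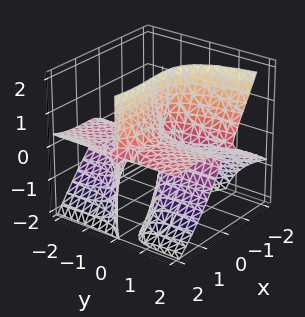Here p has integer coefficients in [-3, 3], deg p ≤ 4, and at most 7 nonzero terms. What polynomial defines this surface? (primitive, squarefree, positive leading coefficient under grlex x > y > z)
x^3 + 3*x*y*z + 3*y*z^2 - 2*x^2 - x*y

First, the degree is 3 — a generic line meets the surface in up to 3 points.
Then, reading off the gridlines: the visible z-axis segment lies entirely on the surface; every point of the y-axis in the box is on the surface.
Finally, fitting integer coefficients to these (and the overall shape) gives p. Check: (2, 0, 0) on the x-axis lies on the surface, and p(2, 0, 0) = 0. ✓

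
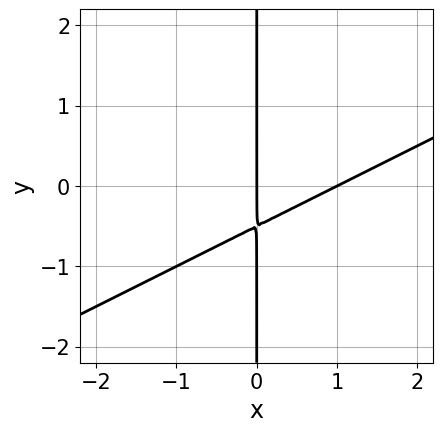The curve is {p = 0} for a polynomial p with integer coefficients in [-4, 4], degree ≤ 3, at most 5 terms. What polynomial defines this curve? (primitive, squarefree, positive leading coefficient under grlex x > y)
The degree is 2 — the shape is more complex than any degree-1 curve.
Observable constraints: the x-axis gridline crossings are at x ∈ {0, 1}; every point of the y-axis in the box is on the curve.
These observations pin down the coefficients.

x^2 - 2*x*y - x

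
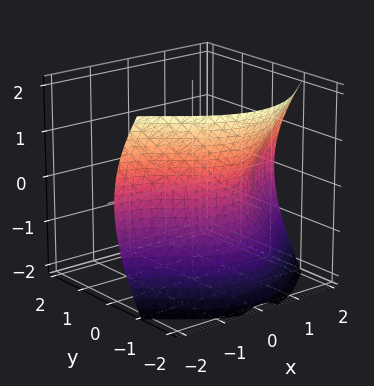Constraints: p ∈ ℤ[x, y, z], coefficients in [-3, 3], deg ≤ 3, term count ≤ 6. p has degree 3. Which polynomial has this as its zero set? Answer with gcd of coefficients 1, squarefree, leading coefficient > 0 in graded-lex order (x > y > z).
(a) Degree: the shape is more complex than any degree-2 surface, so deg p = 3.
(b) Observable constraints: it misses every integer gridline on the x-axis; the surface avoids every integer z-axis point in the box.
(c) Together with the visible shape, these determine p as stated.

2*x^2*y + y^3 + 2*z^2 + 2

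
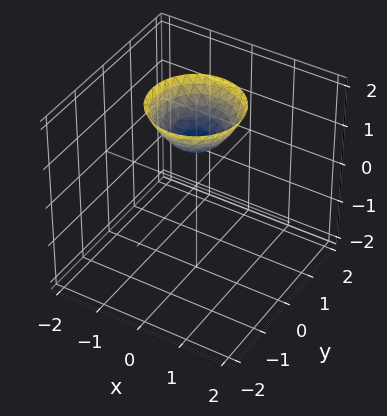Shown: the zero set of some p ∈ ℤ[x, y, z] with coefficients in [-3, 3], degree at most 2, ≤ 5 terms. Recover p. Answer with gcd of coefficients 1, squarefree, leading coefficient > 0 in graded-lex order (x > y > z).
First, degree: a generic line meets the surface in up to 2 points, so deg p = 2.
Then, symmetries: rotational symmetry about the z-axis ⇒ p depends on x, y only through x² + y².
Then, checking where it meets the axes: it misses every integer gridline on the x-axis; a circular section at z = 2 has radius exactly 1; it misses every integer gridline on the y-axis; it meets the z-axis at z = 1 (among the integer gridlines).
Finally, matching integer coefficients to the picture gives p.

x^2 + y^2 - z + 1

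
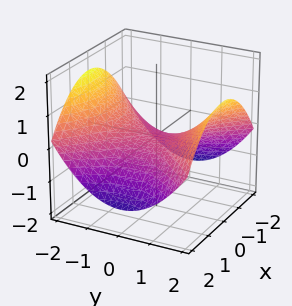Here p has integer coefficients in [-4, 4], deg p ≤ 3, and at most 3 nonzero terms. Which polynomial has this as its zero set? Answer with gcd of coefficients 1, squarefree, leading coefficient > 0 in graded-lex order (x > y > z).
deg p = 2. A saddle surface; a quadric.
Symmetries: the y ↦ −y reflection is a symmetry, so y appears only in even powers; it's symmetric under x → −x, forcing even powers of x.
Checking where it meets the axes: one x-axis crossing is at x = 0; it meets the y-axis at y = 0 (among the integer gridlines).
Fitting integer coefficients to these (and the overall shape) gives p.

x^2 - y^2 + 3*z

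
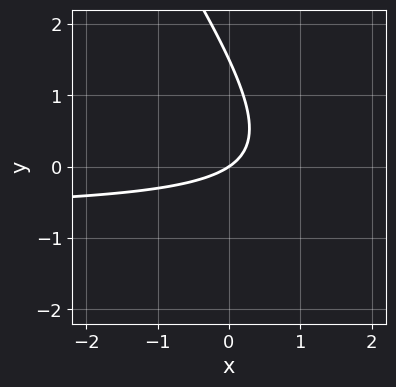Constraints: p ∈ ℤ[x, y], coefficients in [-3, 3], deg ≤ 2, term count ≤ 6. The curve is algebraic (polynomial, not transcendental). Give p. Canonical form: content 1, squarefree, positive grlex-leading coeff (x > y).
3*x*y + 2*y^2 + 2*x - 3*y

1. Degree: no degree-1 curve has this shape, so deg p = 2.
2. From the axis intercepts and sections: it crosses the y-axis at the gridline y = 0; it meets the x-axis at x = 0 (among the integer gridlines).
3. The integer polynomial consistent with all of this is the stated p.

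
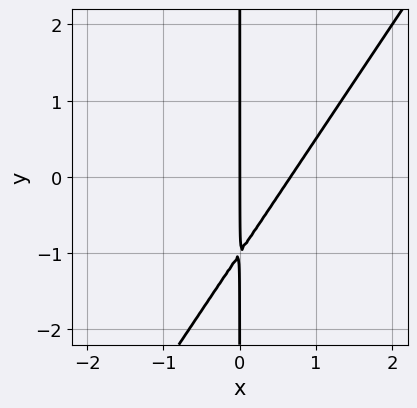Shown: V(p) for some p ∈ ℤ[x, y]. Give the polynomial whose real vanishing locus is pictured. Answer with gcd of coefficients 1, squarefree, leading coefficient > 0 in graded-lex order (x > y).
First, the degree is 2 — a generic line meets the curve in up to 2 points.
Next, from the visible intercepts: every point of the y-axis in the box is on the curve; it crosses the x-axis at the gridline x = 0.
Finally, the integer polynomial consistent with all of this is the stated p.

3*x^2 - 2*x*y - 2*x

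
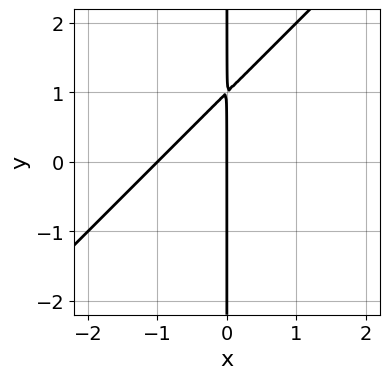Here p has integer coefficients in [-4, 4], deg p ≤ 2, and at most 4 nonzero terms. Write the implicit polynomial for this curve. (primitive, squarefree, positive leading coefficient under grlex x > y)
First, the degree is 2 — the shape is more complex than any degree-1 curve.
Then, observable constraints: the x-axis gridline crossings are at x ∈ {-1, 0}; every point of the y-axis in the box is on the curve.
Finally, the integer polynomial consistent with all of this is the stated p.

x^2 - x*y + x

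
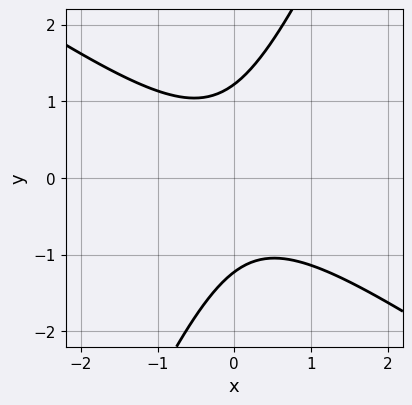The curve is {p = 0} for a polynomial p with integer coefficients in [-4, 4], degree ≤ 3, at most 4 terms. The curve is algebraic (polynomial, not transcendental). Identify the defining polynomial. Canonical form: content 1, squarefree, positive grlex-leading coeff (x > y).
The degree is 2 — a generic line meets the curve in up to 2 points.
From the visible intercepts: it misses every integer gridline on the x-axis.
Matching integer coefficients to the picture gives p.

3*x^2 + 3*x*y - 2*y^2 + 3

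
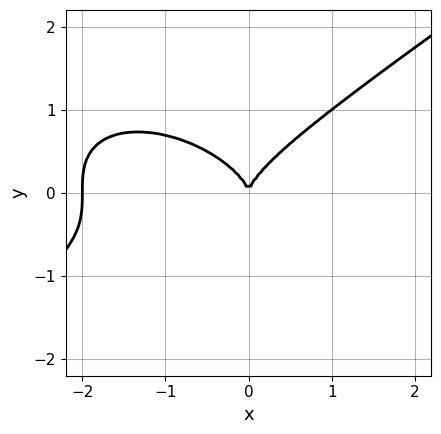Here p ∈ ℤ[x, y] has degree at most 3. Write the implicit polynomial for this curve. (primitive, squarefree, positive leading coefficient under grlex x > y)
The degree is 3 — no degree-2 curve has this shape.
Checking where it meets the axes: one y-axis crossing is at y = 0; among the integer gridlines, it crosses the x-axis at x ∈ {-2, 0}.
Together with the visible shape, these determine p as stated.

x^3 - 3*y^3 + 2*x^2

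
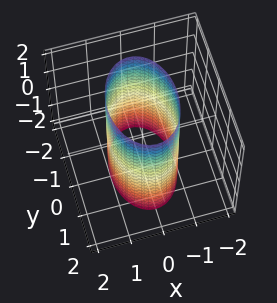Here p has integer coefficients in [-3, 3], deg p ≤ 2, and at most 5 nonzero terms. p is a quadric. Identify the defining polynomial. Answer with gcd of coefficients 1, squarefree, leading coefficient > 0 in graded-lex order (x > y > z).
1. Degree: constant cross-section along one axis; a quadric, so deg p = 2.
2. Symmetries: mirror symmetry y ↦ −y ⇒ only even powers of y; the x ↦ −x reflection is a symmetry, so x appears only in even powers; it's symmetric under z → −z, forcing even powers of z.
3. Against the integer gridlines: the x-axis gridline crossings are at x ∈ {-1, 1}; no z-intercept at any integer in the box.
4. Putting this together gives p.

2*x^2 + y^2 - 2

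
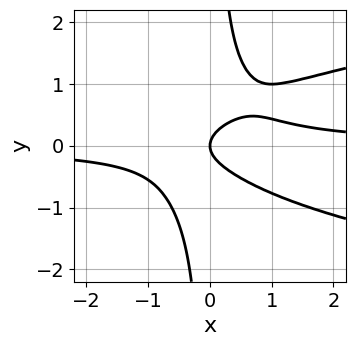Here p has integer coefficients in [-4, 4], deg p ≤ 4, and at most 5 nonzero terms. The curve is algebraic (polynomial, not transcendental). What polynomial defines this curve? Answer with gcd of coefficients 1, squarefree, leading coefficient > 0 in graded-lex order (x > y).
(a) Degree: no degree-3 curve has this shape, so deg p = 4.
(b) Reading off the gridlines: it meets the x-axis at x = 0 (among the integer gridlines); it crosses the y-axis at the gridline y = 0.
(c) Solving for integer coefficients yields p as stated.

3*x*y^3 - 2*x^2*y - 2*y^2 + x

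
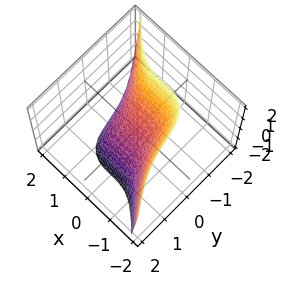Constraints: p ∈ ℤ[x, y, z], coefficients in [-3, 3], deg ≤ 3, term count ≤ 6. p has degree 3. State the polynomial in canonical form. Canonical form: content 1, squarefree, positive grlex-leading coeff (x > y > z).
3*x^3 + 2*y^3 + 3*y + 3*z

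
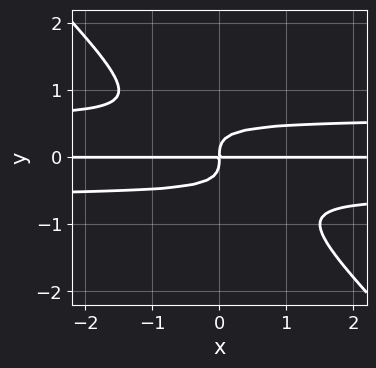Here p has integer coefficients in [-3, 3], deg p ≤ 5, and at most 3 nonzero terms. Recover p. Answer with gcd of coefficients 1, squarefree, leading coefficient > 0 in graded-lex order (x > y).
1. deg p = 4. No degree-3 curve has this shape.
2. From the axis intercepts and sections: the visible x-axis segment lies entirely on the curve.
3. These observations pin down the coefficients.

3*x*y^3 + 3*y^4 - x*y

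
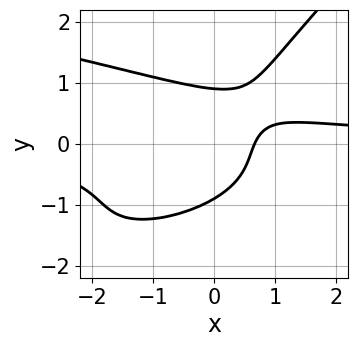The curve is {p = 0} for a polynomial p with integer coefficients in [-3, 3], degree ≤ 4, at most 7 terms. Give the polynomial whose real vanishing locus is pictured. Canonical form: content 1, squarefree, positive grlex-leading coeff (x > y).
3*x*y^3 - 3*y^4 + 3*x^2*y - 3*x + 2

First, degree: the shape is more complex than any degree-3 curve, so deg p = 4.
Finally, solving for integer coefficients yields p as stated.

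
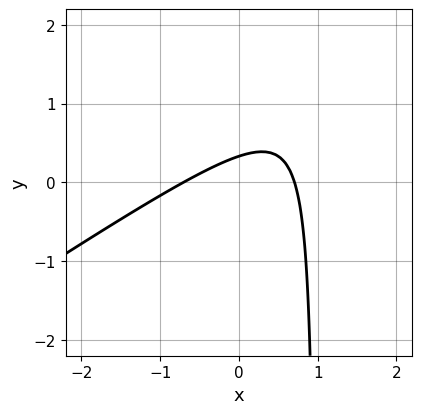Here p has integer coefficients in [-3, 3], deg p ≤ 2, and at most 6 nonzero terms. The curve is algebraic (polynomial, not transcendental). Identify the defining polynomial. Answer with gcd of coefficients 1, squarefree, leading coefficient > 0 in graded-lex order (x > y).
1. The degree is 2 — no degree-1 curve has this shape.
2. Solving for integer coefficients yields p as stated.

2*x^2 - 3*x*y + 3*y - 1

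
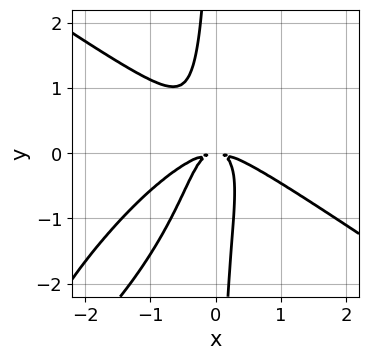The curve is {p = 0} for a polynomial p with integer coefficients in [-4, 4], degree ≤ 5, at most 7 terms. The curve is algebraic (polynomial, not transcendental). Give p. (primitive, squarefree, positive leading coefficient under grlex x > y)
2*x^4 - 3*x^2*y^2 + 2*x*y^3 + 3*x^2*y + y^2

Degree: a generic line meets the curve in up to 4 points, so deg p = 4.
Putting this together gives p.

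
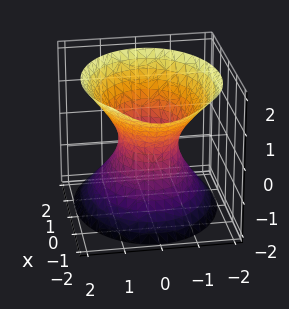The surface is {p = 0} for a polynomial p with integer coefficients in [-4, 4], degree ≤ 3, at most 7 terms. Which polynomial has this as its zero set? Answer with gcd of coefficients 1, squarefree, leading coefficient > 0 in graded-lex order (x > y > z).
2*x^2 + x*z + 3*y^2 - 2*z^2 - 2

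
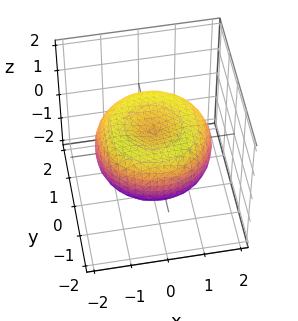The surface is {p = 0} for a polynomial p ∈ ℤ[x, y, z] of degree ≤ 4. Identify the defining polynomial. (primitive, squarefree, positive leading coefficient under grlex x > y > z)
deg p = 4.
Symmetry: the surface is invariant under rotation about z: p = q(x² + y², z).
From the axis intercepts and sections: a circular section at z = 0 has radius between 1 and 2.
Putting this together gives p.

x^4 + 2*x^2*y^2 + y^4 - 2*x^2 - 2*y^2 + 3*z^2 - 1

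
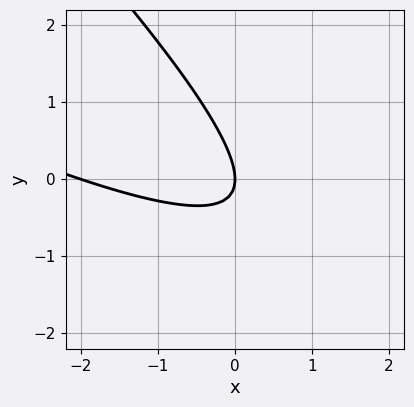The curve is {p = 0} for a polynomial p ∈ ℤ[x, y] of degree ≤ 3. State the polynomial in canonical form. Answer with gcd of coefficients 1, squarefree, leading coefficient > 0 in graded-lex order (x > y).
Degree: a generic line meets the curve in up to 2 points, so deg p = 2.
Observable constraints: one y-axis crossing is at y = 0; among the integer gridlines, it crosses the x-axis at x ∈ {-2, 0}.
Matching integer coefficients to the picture gives p.

x^2 + 3*x*y + 2*y^2 + 2*x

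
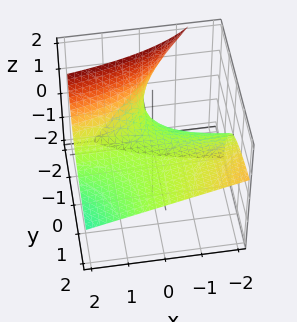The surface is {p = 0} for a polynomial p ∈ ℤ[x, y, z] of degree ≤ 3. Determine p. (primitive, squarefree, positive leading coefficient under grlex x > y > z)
x*y + 2*y*z + 3*z

(a) The degree is 2 — a generic line meets the surface in up to 2 points.
(b) Against the integer gridlines: it meets the z-axis at z = 0 (among the integer gridlines); every point of the y-axis in the box is on the surface; every point of the x-axis in the box is on the surface.
(c) The integer polynomial consistent with all of this is the stated p.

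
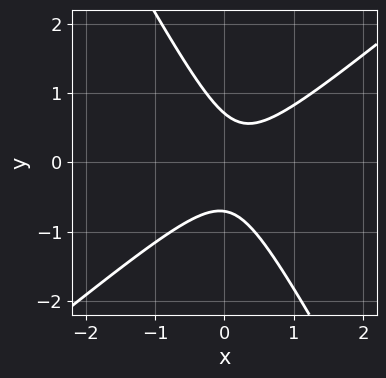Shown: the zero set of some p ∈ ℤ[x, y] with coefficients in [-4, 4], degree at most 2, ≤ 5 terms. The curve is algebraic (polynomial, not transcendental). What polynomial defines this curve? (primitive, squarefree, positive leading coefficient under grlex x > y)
3*x^2 - 2*x*y - 2*y^2 - x + 1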